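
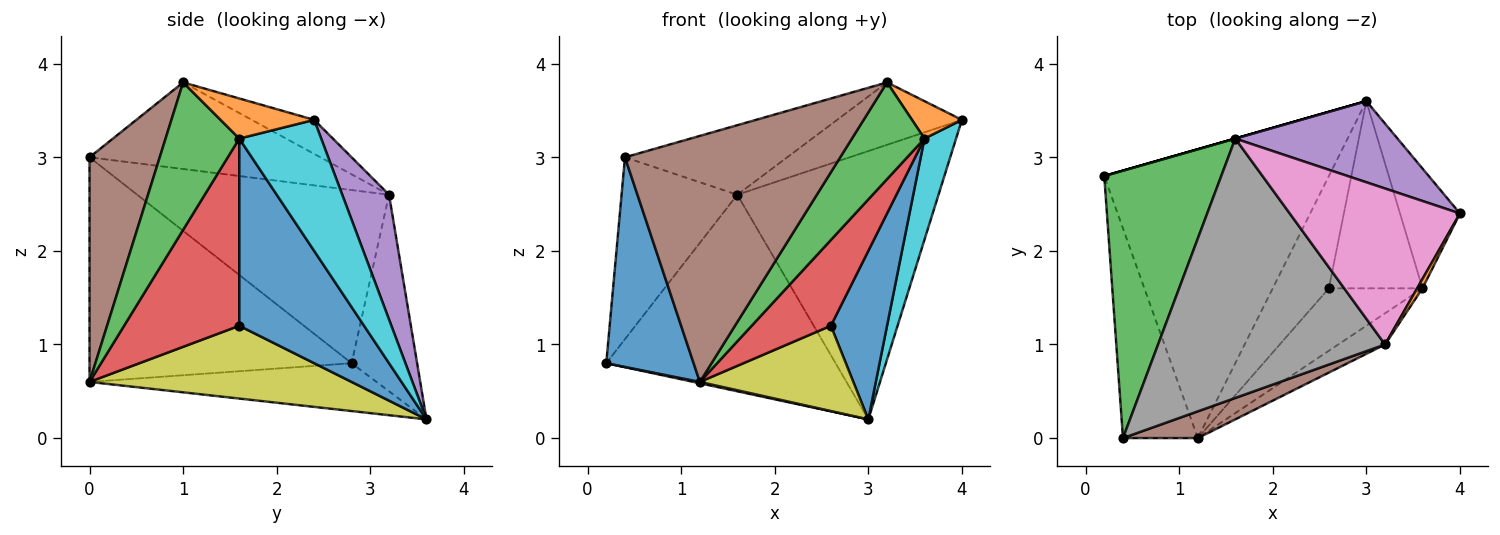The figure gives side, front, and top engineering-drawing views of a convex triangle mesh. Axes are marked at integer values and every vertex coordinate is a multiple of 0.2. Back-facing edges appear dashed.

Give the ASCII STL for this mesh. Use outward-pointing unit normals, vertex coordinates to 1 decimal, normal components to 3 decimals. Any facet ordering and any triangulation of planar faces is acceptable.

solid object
 facet normal -0.905 -0.302 -0.302
  outer loop
   vertex 1.2 0.0 0.6
   vertex 0.4 0.0 3.0
   vertex 0.2 2.8 0.8
  endloop
 endfacet
 facet normal -0.208 -0.005 -0.978
  outer loop
   vertex 1.2 0.0 0.6
   vertex 0.2 2.8 0.8
   vertex 3.0 3.6 0.2
  endloop
 endfacet
 facet normal -0.774 0.356 0.523
  outer loop
   vertex 1.6 3.2 2.6
   vertex 0.2 2.8 0.8
   vertex 0.4 0.0 3.0
  endloop
 endfacet
 facet normal -0.275 0.962 0.000
  outer loop
   vertex 1.6 3.2 2.6
   vertex 3.0 3.6 0.2
   vertex 0.2 2.8 0.8
  endloop
 endfacet
 facet normal 0.217 0.934 0.282
  outer loop
   vertex 1.6 3.2 2.6
   vertex 4.0 2.4 3.4
   vertex 3.0 3.6 0.2
  endloop
 endfacet
 facet normal 0.308 -0.946 0.103
  outer loop
   vertex 3.2 1.0 3.8
   vertex 0.4 0.0 3.0
   vertex 1.2 0.0 0.6
  endloop
 endfacet
 facet normal -0.183 0.365 0.913
  outer loop
   vertex 3.2 1.0 3.8
   vertex 4.0 2.4 3.4
   vertex 1.6 3.2 2.6
  endloop
 endfacet
 facet normal -0.346 0.243 0.906
  outer loop
   vertex 3.2 1.0 3.8
   vertex 1.6 3.2 2.6
   vertex 0.4 0.0 3.0
  endloop
 endfacet
 facet normal 0.718 -0.421 -0.554
  outer loop
   vertex 2.6 1.6 1.2
   vertex 1.2 0.0 0.6
   vertex 3.0 3.6 0.2
  endloop
 endfacet
 facet normal 0.858 -0.331 -0.392
  outer loop
   vertex 3.6 1.6 3.2
   vertex 3.0 3.6 0.2
   vertex 4.0 2.4 3.4
  endloop
 endfacet
 facet normal 0.830 -0.373 -0.415
  outer loop
   vertex 3.6 1.6 3.2
   vertex 2.6 1.6 1.2
   vertex 3.0 3.6 0.2
  endloop
 endfacet
 facet normal 0.876 -0.467 0.117
  outer loop
   vertex 3.6 1.6 3.2
   vertex 4.0 2.4 3.4
   vertex 3.2 1.0 3.8
  endloop
 endfacet
 facet normal 0.695 -0.684 -0.221
  outer loop
   vertex 3.6 1.6 3.2
   vertex 3.2 1.0 3.8
   vertex 1.2 0.0 0.6
  endloop
 endfacet
 facet normal 0.762 -0.524 -0.381
  outer loop
   vertex 3.6 1.6 3.2
   vertex 1.2 0.0 0.6
   vertex 2.6 1.6 1.2
  endloop
 endfacet
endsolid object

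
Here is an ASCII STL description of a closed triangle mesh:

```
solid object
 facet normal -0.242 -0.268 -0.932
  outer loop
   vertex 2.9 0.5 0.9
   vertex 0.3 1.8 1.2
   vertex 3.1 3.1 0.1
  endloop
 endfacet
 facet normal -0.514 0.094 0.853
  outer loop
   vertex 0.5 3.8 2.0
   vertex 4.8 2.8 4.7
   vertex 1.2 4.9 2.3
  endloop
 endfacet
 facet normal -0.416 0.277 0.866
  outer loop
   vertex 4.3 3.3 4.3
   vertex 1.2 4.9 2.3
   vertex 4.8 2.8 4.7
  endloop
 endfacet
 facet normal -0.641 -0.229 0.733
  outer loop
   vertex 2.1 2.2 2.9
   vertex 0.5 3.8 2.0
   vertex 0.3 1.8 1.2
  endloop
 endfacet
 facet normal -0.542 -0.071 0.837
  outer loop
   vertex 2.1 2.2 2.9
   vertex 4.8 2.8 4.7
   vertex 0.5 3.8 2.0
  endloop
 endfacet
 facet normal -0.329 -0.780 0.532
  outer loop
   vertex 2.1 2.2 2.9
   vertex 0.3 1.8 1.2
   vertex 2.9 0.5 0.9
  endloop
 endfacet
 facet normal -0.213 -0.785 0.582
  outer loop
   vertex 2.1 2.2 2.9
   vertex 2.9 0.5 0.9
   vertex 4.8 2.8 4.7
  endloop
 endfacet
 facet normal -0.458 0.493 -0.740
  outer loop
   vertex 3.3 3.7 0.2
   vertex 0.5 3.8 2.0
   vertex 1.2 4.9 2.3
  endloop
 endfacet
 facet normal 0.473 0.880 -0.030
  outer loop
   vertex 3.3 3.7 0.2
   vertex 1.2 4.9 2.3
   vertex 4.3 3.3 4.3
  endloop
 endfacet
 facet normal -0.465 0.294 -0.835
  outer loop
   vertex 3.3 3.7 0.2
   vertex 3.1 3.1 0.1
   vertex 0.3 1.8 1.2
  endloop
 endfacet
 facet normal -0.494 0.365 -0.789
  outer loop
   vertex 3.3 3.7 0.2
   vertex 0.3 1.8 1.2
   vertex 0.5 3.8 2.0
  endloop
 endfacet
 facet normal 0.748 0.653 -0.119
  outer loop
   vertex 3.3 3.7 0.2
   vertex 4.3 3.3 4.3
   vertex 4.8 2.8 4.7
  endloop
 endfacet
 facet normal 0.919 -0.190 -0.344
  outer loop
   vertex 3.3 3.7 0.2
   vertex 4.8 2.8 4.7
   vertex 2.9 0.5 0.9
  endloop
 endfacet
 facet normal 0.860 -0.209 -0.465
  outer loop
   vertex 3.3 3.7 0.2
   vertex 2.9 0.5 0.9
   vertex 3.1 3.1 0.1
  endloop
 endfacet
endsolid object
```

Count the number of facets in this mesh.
14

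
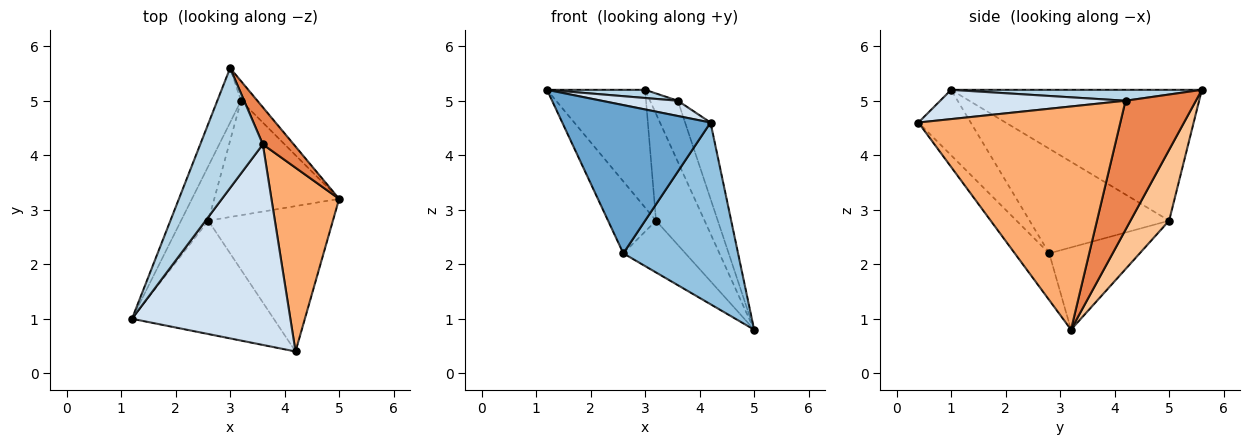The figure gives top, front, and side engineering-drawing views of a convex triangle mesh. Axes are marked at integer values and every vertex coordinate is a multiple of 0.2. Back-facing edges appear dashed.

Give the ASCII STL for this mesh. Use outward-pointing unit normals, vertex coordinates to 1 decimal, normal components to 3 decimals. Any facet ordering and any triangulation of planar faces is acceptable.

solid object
 facet normal -0.270 -0.765 -0.585
  outer loop
   vertex 2.6 2.8 2.2
   vertex 4.2 0.4 4.6
   vertex 1.2 1.0 5.2
  endloop
 endfacet
 facet normal -0.228 -0.760 -0.608
  outer loop
   vertex 2.6 2.8 2.2
   vertex 5.0 3.2 0.8
   vertex 4.2 0.4 4.6
  endloop
 endfacet
 facet normal 0.171 -0.067 0.983
  outer loop
   vertex 3.6 4.2 5.0
   vertex 3.0 5.6 5.2
   vertex 1.2 1.0 5.2
  endloop
 endfacet
 facet normal 0.181 -0.075 0.981
  outer loop
   vertex 3.6 4.2 5.0
   vertex 1.2 1.0 5.2
   vertex 4.2 0.4 4.6
  endloop
 endfacet
 facet normal 0.908 0.358 0.217
  outer loop
   vertex 3.6 4.2 5.0
   vertex 5.0 3.2 0.8
   vertex 3.0 5.6 5.2
  endloop
 endfacet
 facet normal 0.950 0.120 0.288
  outer loop
   vertex 3.6 4.2 5.0
   vertex 4.2 0.4 4.6
   vertex 5.0 3.2 0.8
  endloop
 endfacet
 facet normal 0.616 0.774 -0.142
  outer loop
   vertex 3.2 5.0 2.8
   vertex 3.0 5.6 5.2
   vertex 5.0 3.2 0.8
  endloop
 endfacet
 facet normal -0.515 0.353 -0.781
  outer loop
   vertex 3.2 5.0 2.8
   vertex 5.0 3.2 0.8
   vertex 2.6 2.8 2.2
  endloop
 endfacet
 facet normal -0.918 0.359 -0.166
  outer loop
   vertex 3.2 5.0 2.8
   vertex 1.2 1.0 5.2
   vertex 3.0 5.6 5.2
  endloop
 endfacet
 facet normal -0.918 0.316 -0.239
  outer loop
   vertex 3.2 5.0 2.8
   vertex 2.6 2.8 2.2
   vertex 1.2 1.0 5.2
  endloop
 endfacet
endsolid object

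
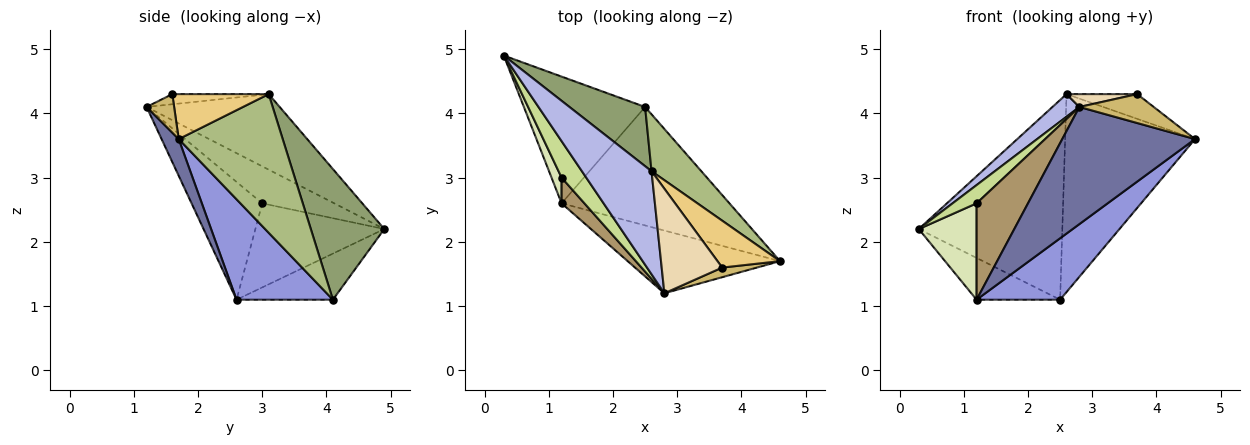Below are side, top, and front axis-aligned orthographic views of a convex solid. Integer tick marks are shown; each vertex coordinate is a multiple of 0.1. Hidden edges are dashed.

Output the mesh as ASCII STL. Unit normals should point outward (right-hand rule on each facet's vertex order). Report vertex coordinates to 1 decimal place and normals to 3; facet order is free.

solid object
 facet normal 0.113 -0.876 -0.469
  outer loop
   vertex 1.2 2.6 1.1
   vertex 4.6 1.7 3.6
   vertex 2.8 1.2 4.1
  endloop
 endfacet
 facet normal -0.340 0.294 -0.893
  outer loop
   vertex 2.5 4.1 1.1
   vertex 1.2 2.6 1.1
   vertex 0.3 4.9 2.2
  endloop
 endfacet
 facet normal 0.469 -0.406 -0.784
  outer loop
   vertex 2.5 4.1 1.1
   vertex 4.6 1.7 3.6
   vertex 1.2 2.6 1.1
  endloop
 endfacet
 facet normal -0.727 -0.147 0.670
  outer loop
   vertex 2.6 3.1 4.3
   vertex 0.3 4.9 2.2
   vertex 2.8 1.2 4.1
  endloop
 endfacet
 facet normal 0.441 0.861 0.255
  outer loop
   vertex 2.6 3.1 4.3
   vertex 2.5 4.1 1.1
   vertex 0.3 4.9 2.2
  endloop
 endfacet
 facet normal 0.610 0.762 0.219
  outer loop
   vertex 2.6 3.1 4.3
   vertex 4.6 1.7 3.6
   vertex 2.5 4.1 1.1
  endloop
 endfacet
 facet normal -0.802 -0.267 0.535
  outer loop
   vertex 1.2 3.0 2.6
   vertex 2.8 1.2 4.1
   vertex 0.3 4.9 2.2
  endloop
 endfacet
 facet normal -0.907 -0.407 0.108
  outer loop
   vertex 1.2 3.0 2.6
   vertex 0.3 4.9 2.2
   vertex 1.2 2.6 1.1
  endloop
 endfacet
 facet normal -0.799 -0.581 0.155
  outer loop
   vertex 1.2 3.0 2.6
   vertex 1.2 2.6 1.1
   vertex 2.8 1.2 4.1
  endloop
 endfacet
 facet normal 0.331 -0.895 0.298
  outer loop
   vertex 3.7 1.6 4.3
   vertex 2.8 1.2 4.1
   vertex 4.6 1.7 3.6
  endloop
 endfacet
 facet normal 0.537 0.394 0.746
  outer loop
   vertex 3.7 1.6 4.3
   vertex 4.6 1.7 3.6
   vertex 2.6 3.1 4.3
  endloop
 endfacet
 facet normal -0.164 -0.120 0.979
  outer loop
   vertex 3.7 1.6 4.3
   vertex 2.6 3.1 4.3
   vertex 2.8 1.2 4.1
  endloop
 endfacet
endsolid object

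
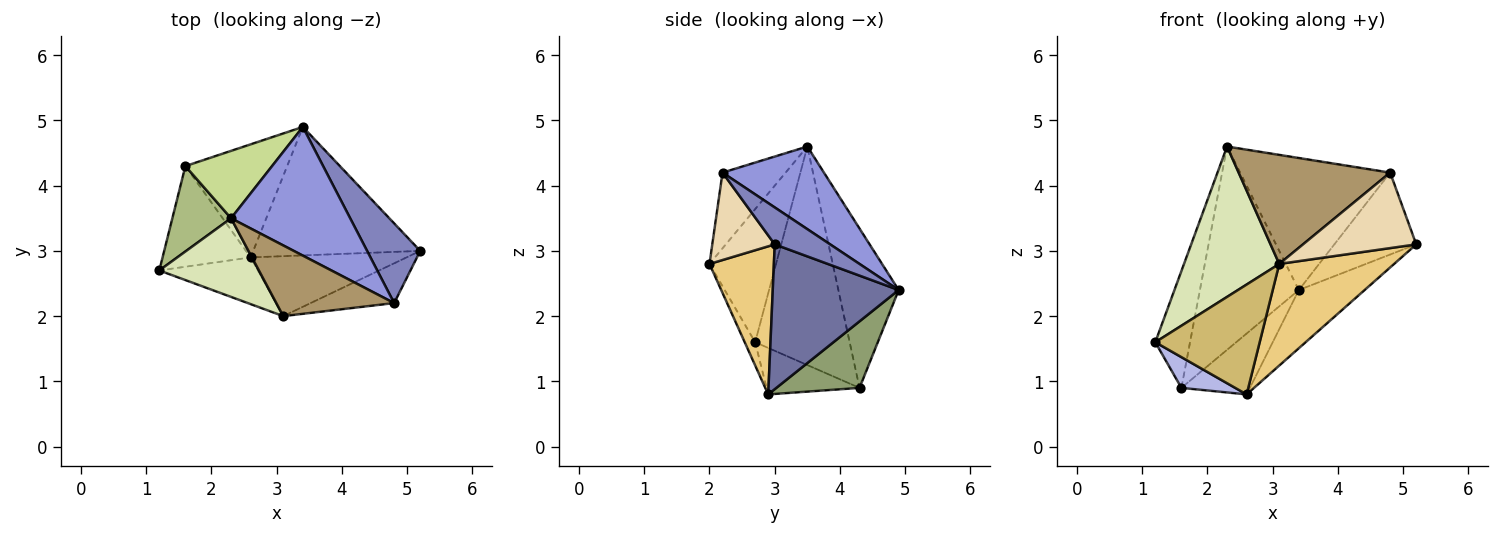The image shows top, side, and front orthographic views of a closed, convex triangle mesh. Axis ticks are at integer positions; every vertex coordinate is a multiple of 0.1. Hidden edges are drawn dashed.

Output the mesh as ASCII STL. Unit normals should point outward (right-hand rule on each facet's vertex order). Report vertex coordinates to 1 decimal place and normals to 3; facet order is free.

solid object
 facet normal 0.620 0.324 -0.715
  outer loop
   vertex 2.6 2.9 0.8
   vertex 3.4 4.9 2.4
   vertex 5.2 3.0 3.1
  endloop
 endfacet
 facet normal 0.436 0.645 0.628
  outer loop
   vertex 4.8 2.2 4.2
   vertex 5.2 3.0 3.1
   vertex 3.4 4.9 2.4
  endloop
 endfacet
 facet normal 0.436 0.645 0.628
  outer loop
   vertex 4.8 2.2 4.2
   vertex 3.4 4.9 2.4
   vertex 2.3 3.5 4.6
  endloop
 endfacet
 facet normal -0.451 -0.261 -0.854
  outer loop
   vertex 1.6 4.3 0.9
   vertex 2.6 2.9 0.8
   vertex 1.2 2.7 1.6
  endloop
 endfacet
 facet normal 0.499 0.411 -0.763
  outer loop
   vertex 1.6 4.3 0.9
   vertex 3.4 4.9 2.4
   vertex 2.6 2.9 0.8
  endloop
 endfacet
 facet normal -0.910 0.335 0.245
  outer loop
   vertex 1.6 4.3 0.9
   vertex 1.2 2.7 1.6
   vertex 2.3 3.5 4.6
  endloop
 endfacet
 facet normal -0.501 0.822 0.272
  outer loop
   vertex 1.6 4.3 0.9
   vertex 2.3 3.5 4.6
   vertex 3.4 4.9 2.4
  endloop
 endfacet
 facet normal -0.526 -0.753 0.394
  outer loop
   vertex 3.1 2.0 2.8
   vertex 2.3 3.5 4.6
   vertex 1.2 2.7 1.6
  endloop
 endfacet
 facet normal -0.330 -0.792 0.514
  outer loop
   vertex 3.1 2.0 2.8
   vertex 4.8 2.2 4.2
   vertex 2.3 3.5 4.6
  endloop
 endfacet
 facet normal -0.092 -0.916 -0.389
  outer loop
   vertex 3.1 2.0 2.8
   vertex 1.2 2.7 1.6
   vertex 2.6 2.9 0.8
  endloop
 endfacet
 facet normal 0.435 -0.776 -0.458
  outer loop
   vertex 3.1 2.0 2.8
   vertex 2.6 2.9 0.8
   vertex 5.2 3.0 3.1
  endloop
 endfacet
 facet normal 0.438 -0.795 -0.419
  outer loop
   vertex 3.1 2.0 2.8
   vertex 5.2 3.0 3.1
   vertex 4.8 2.2 4.2
  endloop
 endfacet
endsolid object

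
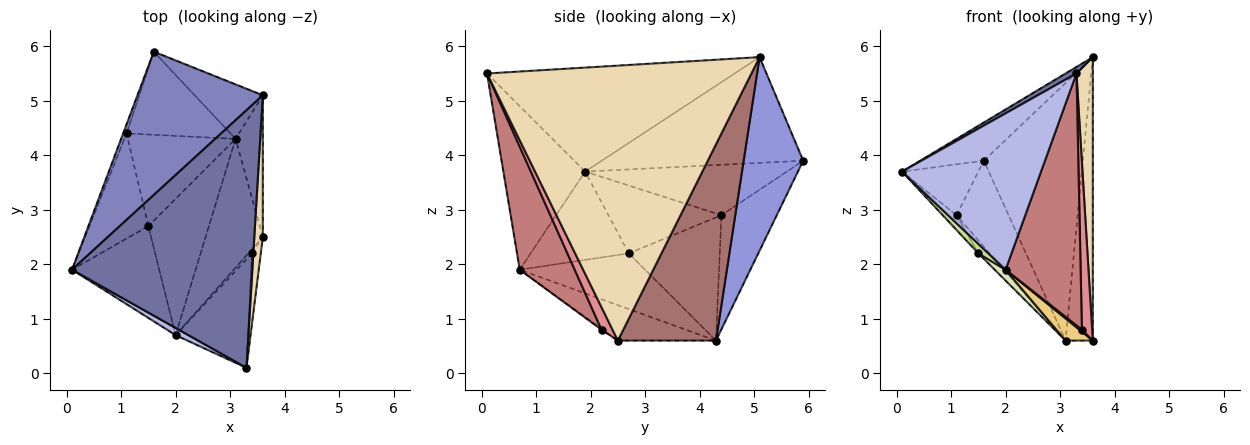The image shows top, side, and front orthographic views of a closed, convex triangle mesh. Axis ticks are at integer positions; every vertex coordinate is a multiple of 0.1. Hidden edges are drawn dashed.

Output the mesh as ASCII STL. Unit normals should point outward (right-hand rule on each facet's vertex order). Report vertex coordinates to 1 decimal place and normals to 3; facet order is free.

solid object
 facet normal -0.500 -0.022 0.866
  outer loop
   vertex 3.3 0.1 5.5
   vertex 3.6 5.1 5.8
   vertex 0.1 1.9 3.7
  endloop
 endfacet
 facet normal -0.632 0.199 0.749
  outer loop
   vertex 1.6 5.9 3.9
   vertex 0.1 1.9 3.7
   vertex 3.6 5.1 5.8
  endloop
 endfacet
 facet normal 0.507 0.843 -0.178
  outer loop
   vertex 1.6 5.9 3.9
   vertex 3.6 5.1 5.8
   vertex 3.1 4.3 0.6
  endloop
 endfacet
 facet normal -0.507 -0.861 0.039
  outer loop
   vertex 2.0 0.7 1.9
   vertex 3.3 0.1 5.5
   vertex 0.1 1.9 3.7
  endloop
 endfacet
 facet normal -0.933 0.353 -0.063
  outer loop
   vertex 1.1 4.4 2.9
   vertex 0.1 1.9 3.7
   vertex 1.6 5.9 3.9
  endloop
 endfacet
 facet normal -0.607 0.571 -0.553
  outer loop
   vertex 1.1 4.4 2.9
   vertex 1.6 5.9 3.9
   vertex 3.1 4.3 0.6
  endloop
 endfacet
 facet normal -0.710 -0.072 -0.701
  outer loop
   vertex 1.5 2.7 2.2
   vertex 2.0 0.7 1.9
   vertex 0.1 1.9 3.7
  endloop
 endfacet
 facet normal -0.676 -0.059 -0.735
  outer loop
   vertex 1.5 2.7 2.2
   vertex 3.1 4.3 0.6
   vertex 2.0 0.7 1.9
  endloop
 endfacet
 facet normal -0.752 0.092 -0.653
  outer loop
   vertex 1.5 2.7 2.2
   vertex 0.1 1.9 3.7
   vertex 1.1 4.4 2.9
  endloop
 endfacet
 facet normal -0.749 0.094 -0.656
  outer loop
   vertex 1.5 2.7 2.2
   vertex 1.1 4.4 2.9
   vertex 3.1 4.3 0.6
  endloop
 endfacet
 facet normal -0.521 -0.145 -0.841
  outer loop
   vertex 3.6 2.5 0.6
   vertex 2.0 0.7 1.9
   vertex 3.1 4.3 0.6
  endloop
 endfacet
 facet normal 0.998 -0.062 0.031
  outer loop
   vertex 3.6 2.5 0.6
   vertex 3.6 5.1 5.8
   vertex 3.3 0.1 5.5
  endloop
 endfacet
 facet normal 0.955 0.265 -0.133
  outer loop
   vertex 3.6 2.5 0.6
   vertex 3.1 4.3 0.6
   vertex 3.6 5.1 5.8
  endloop
 endfacet
 facet normal 0.558 -0.762 -0.329
  outer loop
   vertex 3.4 2.2 0.8
   vertex 3.3 0.1 5.5
   vertex 2.0 0.7 1.9
  endloop
 endfacet
 facet normal 0.704 -0.654 -0.277
  outer loop
   vertex 3.4 2.2 0.8
   vertex 3.6 2.5 0.6
   vertex 3.3 0.1 5.5
  endloop
 endfacet
 facet normal -0.218 -0.436 -0.873
  outer loop
   vertex 3.4 2.2 0.8
   vertex 2.0 0.7 1.9
   vertex 3.6 2.5 0.6
  endloop
 endfacet
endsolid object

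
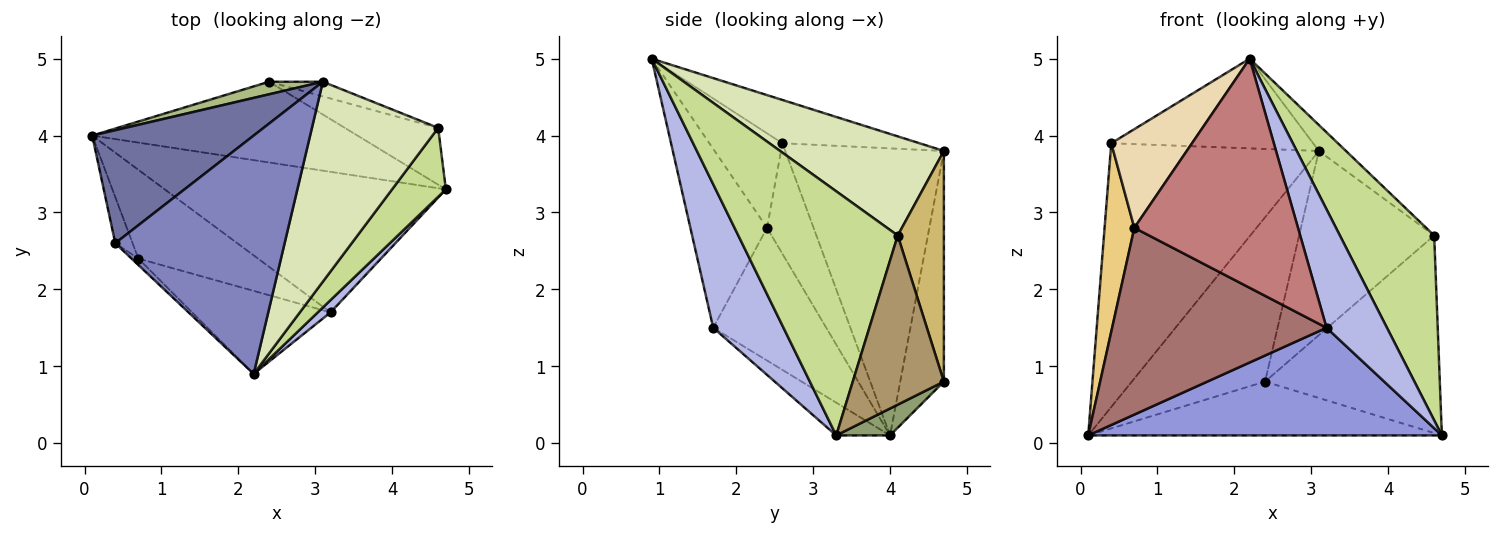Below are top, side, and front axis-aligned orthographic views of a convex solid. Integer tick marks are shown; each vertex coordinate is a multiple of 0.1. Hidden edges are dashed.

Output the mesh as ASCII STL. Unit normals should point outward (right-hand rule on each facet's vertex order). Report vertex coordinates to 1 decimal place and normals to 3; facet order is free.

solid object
 facet normal -0.574 0.753 0.323
  outer loop
   vertex 0.4 2.6 3.9
   vertex 3.1 4.7 3.8
   vertex 0.1 4.0 0.1
  endloop
 endfacet
 facet normal -0.233 0.343 0.910
  outer loop
   vertex 0.4 2.6 3.9
   vertex 2.2 0.9 5.0
   vertex 3.1 4.7 3.8
  endloop
 endfacet
 facet normal -0.092 -0.605 -0.791
  outer loop
   vertex 3.2 1.7 1.5
   vertex 0.1 4.0 0.1
   vertex 4.7 3.3 0.1
  endloop
 endfacet
 facet normal 0.757 -0.650 0.068
  outer loop
   vertex 3.2 1.7 1.5
   vertex 4.7 3.3 0.1
   vertex 2.2 0.9 5.0
  endloop
 endfacet
 facet normal 0.084 0.553 -0.829
  outer loop
   vertex 2.4 4.7 0.8
   vertex 4.7 3.3 0.1
   vertex 0.1 4.0 0.1
  endloop
 endfacet
 facet normal -0.311 0.948 0.072
  outer loop
   vertex 2.4 4.7 0.8
   vertex 0.1 4.0 0.1
   vertex 3.1 4.7 3.8
  endloop
 endfacet
 facet normal 0.846 -0.500 0.186
  outer loop
   vertex 4.6 4.1 2.7
   vertex 2.2 0.9 5.0
   vertex 4.7 3.3 0.1
  endloop
 endfacet
 facet normal 0.614 0.102 0.782
  outer loop
   vertex 4.6 4.1 2.7
   vertex 3.1 4.7 3.8
   vertex 2.2 0.9 5.0
  endloop
 endfacet
 facet normal 0.448 0.859 -0.247
  outer loop
   vertex 4.6 4.1 2.7
   vertex 4.7 3.3 0.1
   vertex 2.4 4.7 0.8
  endloop
 endfacet
 facet normal 0.322 0.944 -0.075
  outer loop
   vertex 4.6 4.1 2.7
   vertex 2.4 4.7 0.8
   vertex 3.1 4.7 3.8
  endloop
 endfacet
 facet normal -0.835 -0.534 -0.131
  outer loop
   vertex 0.7 2.4 2.8
   vertex 0.4 2.6 3.9
   vertex 0.1 4.0 0.1
  endloop
 endfacet
 facet normal -0.670 -0.741 -0.048
  outer loop
   vertex 0.7 2.4 2.8
   vertex 2.2 0.9 5.0
   vertex 0.4 2.6 3.9
  endloop
 endfacet
 facet normal -0.430 -0.815 -0.388
  outer loop
   vertex 0.7 2.4 2.8
   vertex 0.1 4.0 0.1
   vertex 3.2 1.7 1.5
  endloop
 endfacet
 facet normal -0.403 -0.860 -0.312
  outer loop
   vertex 0.7 2.4 2.8
   vertex 3.2 1.7 1.5
   vertex 2.2 0.9 5.0
  endloop
 endfacet
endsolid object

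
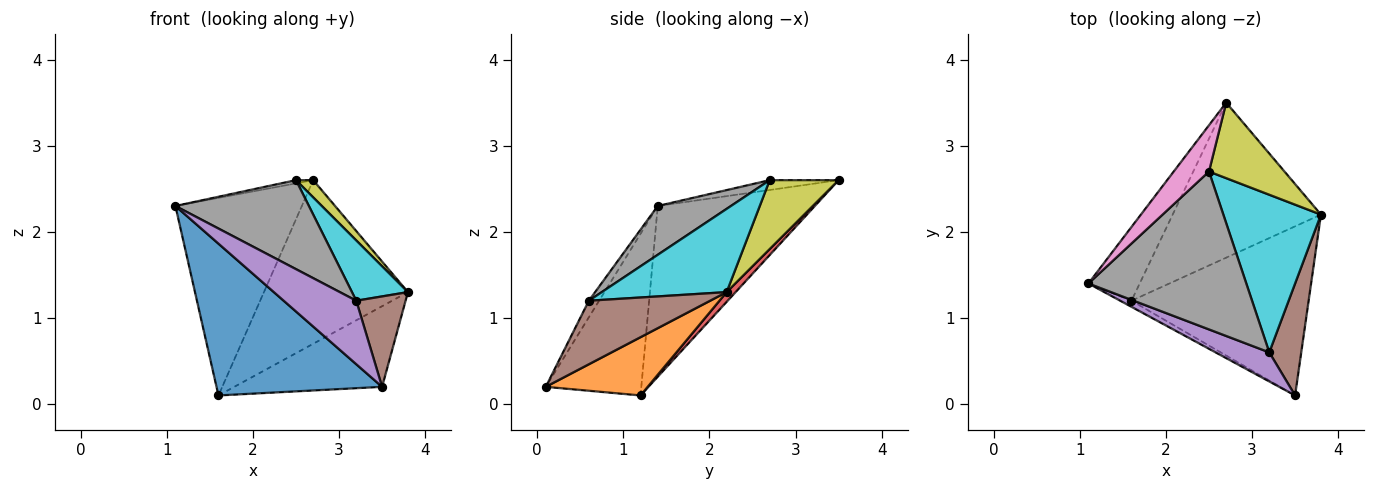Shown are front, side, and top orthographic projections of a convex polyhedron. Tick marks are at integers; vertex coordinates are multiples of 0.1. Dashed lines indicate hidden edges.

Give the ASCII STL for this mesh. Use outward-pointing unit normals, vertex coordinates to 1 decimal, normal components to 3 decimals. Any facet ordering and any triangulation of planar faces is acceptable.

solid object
 facet normal -0.499 -0.866 -0.035
  outer loop
   vertex 1.6 1.2 0.1
   vertex 3.5 0.1 0.2
   vertex 1.1 1.4 2.3
  endloop
 endfacet
 facet normal 0.284 0.413 -0.865
  outer loop
   vertex 1.6 1.2 0.1
   vertex 3.8 2.2 1.3
   vertex 3.5 0.1 0.2
  endloop
 endfacet
 facet normal -0.759 0.610 -0.228
  outer loop
   vertex 2.7 3.5 2.6
   vertex 1.6 1.2 0.1
   vertex 1.1 1.4 2.3
  endloop
 endfacet
 facet normal 0.045 0.725 -0.687
  outer loop
   vertex 2.7 3.5 2.6
   vertex 3.8 2.2 1.3
   vertex 1.6 1.2 0.1
  endloop
 endfacet
 facet normal -0.127 -0.902 0.413
  outer loop
   vertex 3.2 0.6 1.2
   vertex 1.1 1.4 2.3
   vertex 3.5 0.1 0.2
  endloop
 endfacet
 facet normal 0.840 -0.341 0.423
  outer loop
   vertex 3.2 0.6 1.2
   vertex 3.5 0.1 0.2
   vertex 3.8 2.2 1.3
  endloop
 endfacet
 facet normal -0.268 0.067 0.961
  outer loop
   vertex 2.5 2.7 2.6
   vertex 2.7 3.5 2.6
   vertex 1.1 1.4 2.3
  endloop
 endfacet
 facet normal 0.260 -0.474 0.841
  outer loop
   vertex 2.5 2.7 2.6
   vertex 1.1 1.4 2.3
   vertex 3.2 0.6 1.2
  endloop
 endfacet
 facet normal 0.665 -0.166 0.728
  outer loop
   vertex 2.5 2.7 2.6
   vertex 3.8 2.2 1.3
   vertex 2.7 3.5 2.6
  endloop
 endfacet
 facet normal 0.623 -0.279 0.731
  outer loop
   vertex 2.5 2.7 2.6
   vertex 3.2 0.6 1.2
   vertex 3.8 2.2 1.3
  endloop
 endfacet
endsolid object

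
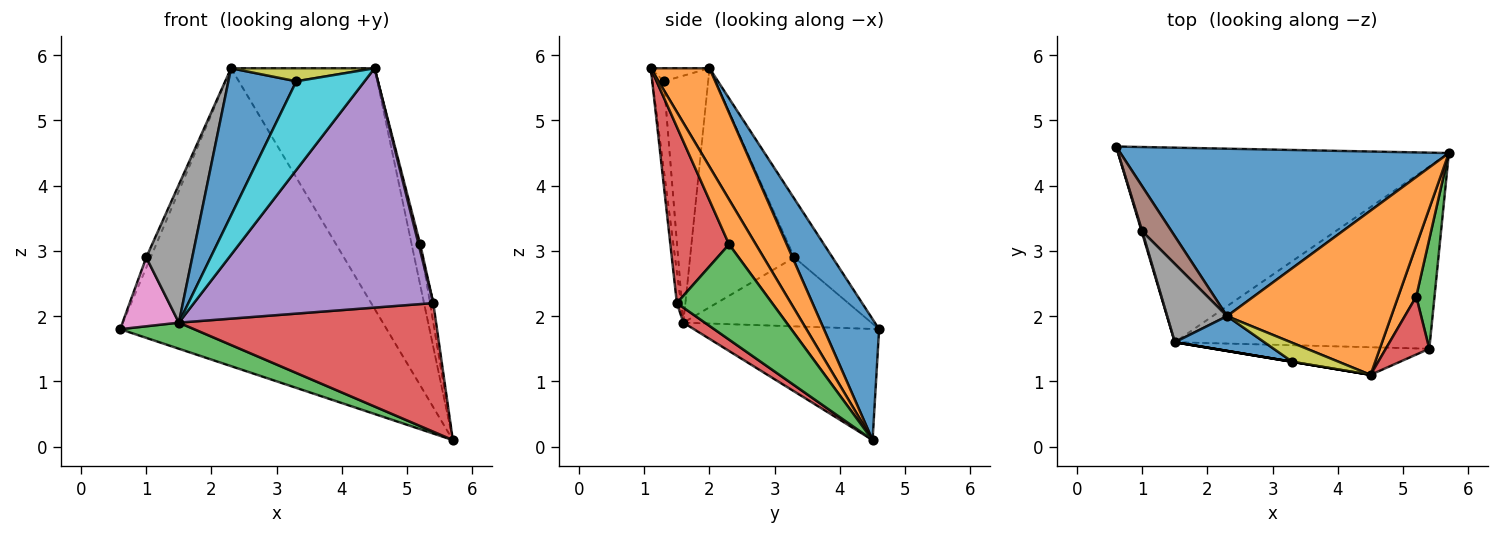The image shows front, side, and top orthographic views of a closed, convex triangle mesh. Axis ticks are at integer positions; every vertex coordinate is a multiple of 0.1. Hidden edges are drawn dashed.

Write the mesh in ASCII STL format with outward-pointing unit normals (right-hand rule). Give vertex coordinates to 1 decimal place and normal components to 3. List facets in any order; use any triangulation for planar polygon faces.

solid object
 facet normal 0.178 0.858 0.482
  outer loop
   vertex 2.3 2.0 5.8
   vertex 5.7 4.5 0.1
   vertex 0.6 4.6 1.8
  endloop
 endfacet
 facet normal 0.320 0.782 0.534
  outer loop
   vertex 2.3 2.0 5.8
   vertex 4.5 1.1 5.8
   vertex 5.7 4.5 0.1
  endloop
 endfacet
 facet normal -0.316 -0.126 -0.940
  outer loop
   vertex 1.5 1.6 1.9
   vertex 0.6 4.6 1.8
   vertex 5.7 4.5 0.1
  endloop
 endfacet
 facet normal 0.048 -0.576 -0.816
  outer loop
   vertex 5.4 1.5 2.2
   vertex 1.5 1.6 1.9
   vertex 5.7 4.5 0.1
  endloop
 endfacet
 facet normal -0.017 -0.993 -0.115
  outer loop
   vertex 5.4 1.5 2.2
   vertex 4.5 1.1 5.8
   vertex 1.5 1.6 1.9
  endloop
 endfacet
 facet normal -0.890 0.103 0.445
  outer loop
   vertex 1.0 3.3 2.9
   vertex 2.3 2.0 5.8
   vertex 0.6 4.6 1.8
  endloop
 endfacet
 facet normal -0.958 -0.287 0.009
  outer loop
   vertex 1.0 3.3 2.9
   vertex 0.6 4.6 1.8
   vertex 1.5 1.6 1.9
  endloop
 endfacet
 facet normal -0.892 -0.394 0.223
  outer loop
   vertex 1.0 3.3 2.9
   vertex 1.5 1.6 1.9
   vertex 2.3 2.0 5.8
  endloop
 endfacet
 facet normal -0.226 -0.552 0.803
  outer loop
   vertex 3.3 1.3 5.6
   vertex 4.5 1.1 5.8
   vertex 2.3 2.0 5.8
  endloop
 endfacet
 facet normal -0.164 -0.986 0.000
  outer loop
   vertex 3.3 1.3 5.6
   vertex 1.5 1.6 1.9
   vertex 4.5 1.1 5.8
  endloop
 endfacet
 facet normal -0.536 -0.821 0.194
  outer loop
   vertex 3.3 1.3 5.6
   vertex 2.3 2.0 5.8
   vertex 1.5 1.6 1.9
  endloop
 endfacet
 facet normal 0.889 0.285 0.357
  outer loop
   vertex 5.2 2.3 3.1
   vertex 5.7 4.5 0.1
   vertex 4.5 1.1 5.8
  endloop
 endfacet
 facet normal 0.982 0.034 0.188
  outer loop
   vertex 5.2 2.3 3.1
   vertex 5.4 1.5 2.2
   vertex 5.7 4.5 0.1
  endloop
 endfacet
 facet normal 0.970 -0.027 0.240
  outer loop
   vertex 5.2 2.3 3.1
   vertex 4.5 1.1 5.8
   vertex 5.4 1.5 2.2
  endloop
 endfacet
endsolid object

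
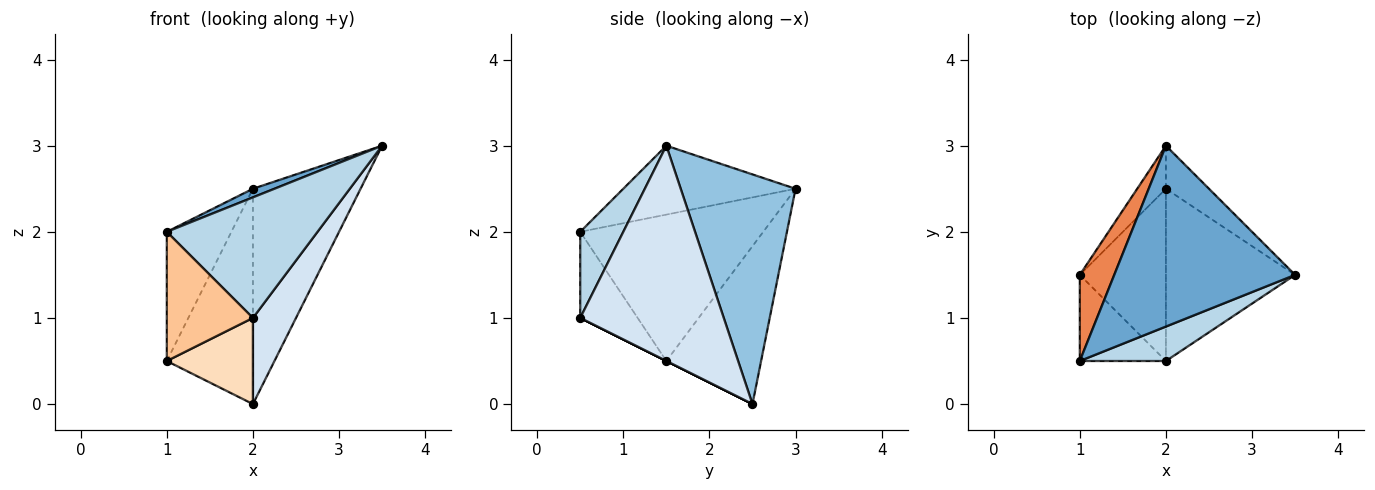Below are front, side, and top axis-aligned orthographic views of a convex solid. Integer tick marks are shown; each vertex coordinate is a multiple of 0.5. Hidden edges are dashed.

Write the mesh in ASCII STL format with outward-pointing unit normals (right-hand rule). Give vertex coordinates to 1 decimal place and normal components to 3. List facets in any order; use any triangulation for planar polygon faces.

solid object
 facet normal -0.356 -0.044 0.934
  outer loop
   vertex 2.0 3.0 2.5
   vertex 1.0 0.5 2.0
   vertex 3.5 1.5 3.0
  endloop
 endfacet
 facet normal 0.723 0.678 -0.136
  outer loop
   vertex 2.0 2.5 0.0
   vertex 2.0 3.0 2.5
   vertex 3.5 1.5 3.0
  endloop
 endfacet
 facet normal 0.265 -0.927 0.265
  outer loop
   vertex 2.0 0.5 1.0
   vertex 3.5 1.5 3.0
   vertex 1.0 0.5 2.0
  endloop
 endfacet
 facet normal 0.830 -0.249 -0.498
  outer loop
   vertex 2.0 0.5 1.0
   vertex 2.0 2.5 0.0
   vertex 3.5 1.5 3.0
  endloop
 endfacet
 facet normal -0.921 0.325 0.217
  outer loop
   vertex 1.0 1.5 0.5
   vertex 1.0 0.5 2.0
   vertex 2.0 3.0 2.5
  endloop
 endfacet
 facet normal -0.733 0.667 -0.133
  outer loop
   vertex 1.0 1.5 0.5
   vertex 2.0 3.0 2.5
   vertex 2.0 2.5 0.0
  endloop
 endfacet
 facet normal -0.485 -0.728 -0.485
  outer loop
   vertex 1.0 1.5 0.5
   vertex 2.0 0.5 1.0
   vertex 1.0 0.5 2.0
  endloop
 endfacet
 facet normal 0.000 -0.447 -0.894
  outer loop
   vertex 1.0 1.5 0.5
   vertex 2.0 2.5 0.0
   vertex 2.0 0.5 1.0
  endloop
 endfacet
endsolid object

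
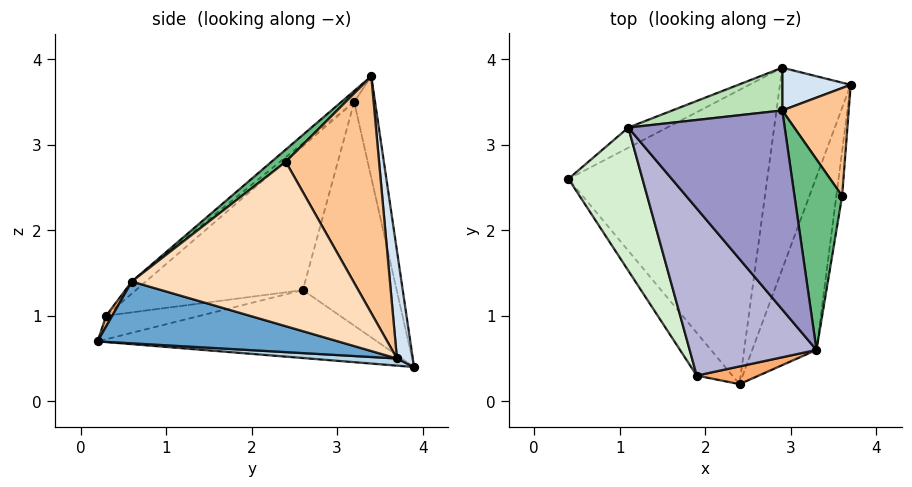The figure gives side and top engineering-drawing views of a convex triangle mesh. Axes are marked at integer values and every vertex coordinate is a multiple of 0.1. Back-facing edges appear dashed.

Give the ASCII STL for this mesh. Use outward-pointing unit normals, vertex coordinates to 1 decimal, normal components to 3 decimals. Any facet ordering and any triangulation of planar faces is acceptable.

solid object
 facet normal 0.664 -0.286 -0.691
  outer loop
   vertex 3.3 0.6 1.4
   vertex 2.4 0.2 0.7
   vertex 3.7 3.7 0.5
  endloop
 endfacet
 facet normal -0.323 -0.033 -0.946
  outer loop
   vertex 2.9 3.9 0.4
   vertex 2.4 0.2 0.7
   vertex 0.4 2.6 1.3
  endloop
 endfacet
 facet normal 0.100 -0.094 -0.991
  outer loop
   vertex 2.9 3.9 0.4
   vertex 3.7 3.7 0.5
   vertex 2.4 0.2 0.7
  endloop
 endfacet
 facet normal 0.223 0.964 0.142
  outer loop
   vertex 2.9 3.9 0.4
   vertex 2.9 3.4 3.8
   vertex 3.7 3.7 0.5
  endloop
 endfacet
 facet normal -0.534 -0.243 -0.810
  outer loop
   vertex 1.9 0.3 1.0
   vertex 0.4 2.6 1.3
   vertex 2.4 0.2 0.7
  endloop
 endfacet
 facet normal 0.073 -0.903 0.423
  outer loop
   vertex 1.9 0.3 1.0
   vertex 2.4 0.2 0.7
   vertex 3.3 0.6 1.4
  endloop
 endfacet
 facet normal 0.893 0.374 0.250
  outer loop
   vertex 3.6 2.4 2.8
   vertex 3.7 3.7 0.5
   vertex 2.9 3.4 3.8
  endloop
 endfacet
 facet normal 0.990 -0.138 -0.035
  outer loop
   vertex 3.6 2.4 2.8
   vertex 3.3 0.6 1.4
   vertex 3.7 3.7 0.5
  endloop
 endfacet
 facet normal 0.194 -0.622 0.758
  outer loop
   vertex 3.6 2.4 2.8
   vertex 2.9 3.4 3.8
   vertex 3.3 0.6 1.4
  endloop
 endfacet
 facet normal -0.483 0.871 -0.084
  outer loop
   vertex 1.1 3.2 3.5
   vertex 2.9 3.9 0.4
   vertex 0.4 2.6 1.3
  endloop
 endfacet
 facet normal -0.133 0.981 0.144
  outer loop
   vertex 1.1 3.2 3.5
   vertex 2.9 3.4 3.8
   vertex 2.9 3.9 0.4
  endloop
 endfacet
 facet normal -0.749 -0.539 0.385
  outer loop
   vertex 1.1 3.2 3.5
   vertex 0.4 2.6 1.3
   vertex 1.9 0.3 1.0
  endloop
 endfacet
 facet normal -0.053 -0.654 0.754
  outer loop
   vertex 1.1 3.2 3.5
   vertex 3.3 0.6 1.4
   vertex 2.9 3.4 3.8
  endloop
 endfacet
 facet normal -0.071 -0.662 0.746
  outer loop
   vertex 1.1 3.2 3.5
   vertex 1.9 0.3 1.0
   vertex 3.3 0.6 1.4
  endloop
 endfacet
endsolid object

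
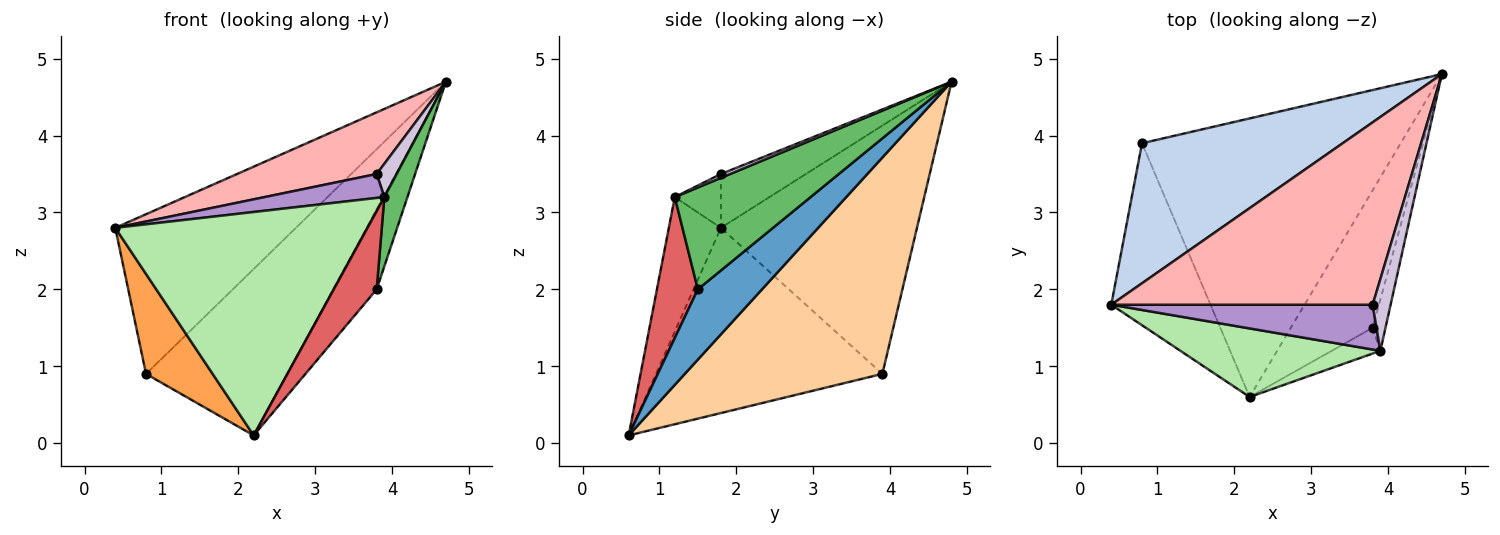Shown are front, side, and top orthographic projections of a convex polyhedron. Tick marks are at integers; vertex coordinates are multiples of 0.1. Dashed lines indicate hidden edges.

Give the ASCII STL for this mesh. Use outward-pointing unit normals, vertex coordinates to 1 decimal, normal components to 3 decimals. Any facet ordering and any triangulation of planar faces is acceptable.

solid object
 facet normal 0.596 0.405 -0.694
  outer loop
   vertex 3.8 1.5 2.0
   vertex 2.2 0.6 0.1
   vertex 4.7 4.8 4.7
  endloop
 endfacet
 facet normal -0.632 0.583 0.511
  outer loop
   vertex 0.8 3.9 0.9
   vertex 0.4 1.8 2.8
   vertex 4.7 4.8 4.7
  endloop
 endfacet
 facet normal -0.853 -0.251 -0.457
  outer loop
   vertex 0.8 3.9 0.9
   vertex 2.2 0.6 0.1
   vertex 0.4 1.8 2.8
  endloop
 endfacet
 facet normal 0.583 0.417 -0.697
  outer loop
   vertex 0.8 3.9 0.9
   vertex 4.7 4.8 4.7
   vertex 2.2 0.6 0.1
  endloop
 endfacet
 facet normal 0.978 -0.166 -0.123
  outer loop
   vertex 3.9 1.2 3.2
   vertex 3.8 1.5 2.0
   vertex 4.7 4.8 4.7
  endloop
 endfacet
 facet normal -0.194 -0.938 0.288
  outer loop
   vertex 3.9 1.2 3.2
   vertex 0.4 1.8 2.8
   vertex 2.2 0.6 0.1
  endloop
 endfacet
 facet normal 0.671 -0.704 -0.232
  outer loop
   vertex 3.9 1.2 3.2
   vertex 2.2 0.6 0.1
   vertex 3.8 1.5 2.0
  endloop
 endfacet
 facet normal -0.191 -0.314 0.930
  outer loop
   vertex 3.8 1.8 3.5
   vertex 4.7 4.8 4.7
   vertex 0.4 1.8 2.8
  endloop
 endfacet
 facet normal -0.179 -0.464 0.868
  outer loop
   vertex 3.8 1.8 3.5
   vertex 0.4 1.8 2.8
   vertex 3.9 1.2 3.2
  endloop
 endfacet
 facet normal 0.191 -0.413 0.890
  outer loop
   vertex 3.8 1.8 3.5
   vertex 3.9 1.2 3.2
   vertex 4.7 4.8 4.7
  endloop
 endfacet
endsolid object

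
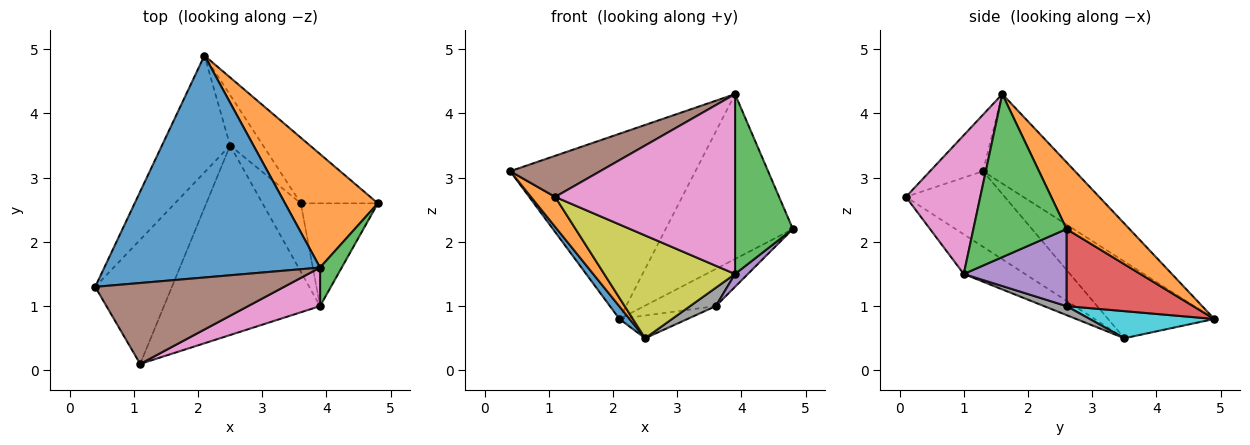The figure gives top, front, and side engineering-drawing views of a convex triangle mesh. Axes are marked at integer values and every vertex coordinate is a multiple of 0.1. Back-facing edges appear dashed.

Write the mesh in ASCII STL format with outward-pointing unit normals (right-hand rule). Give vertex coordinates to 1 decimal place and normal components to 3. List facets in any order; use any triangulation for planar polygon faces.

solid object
 facet normal -0.303 0.611 0.732
  outer loop
   vertex 3.9 1.6 4.3
   vertex 2.1 4.9 0.8
   vertex 0.4 1.3 3.1
  endloop
 endfacet
 facet normal 0.378 0.763 0.525
  outer loop
   vertex 3.9 1.6 4.3
   vertex 4.8 2.6 2.2
   vertex 2.1 4.9 0.8
  endloop
 endfacet
 facet normal 0.844 -0.524 0.112
  outer loop
   vertex 3.9 1.0 1.5
   vertex 4.8 2.6 2.2
   vertex 3.9 1.6 4.3
  endloop
 endfacet
 facet normal 0.657 0.371 -0.657
  outer loop
   vertex 3.6 2.6 1.0
   vertex 2.1 4.9 0.8
   vertex 4.8 2.6 2.2
  endloop
 endfacet
 facet normal 0.704 -0.088 -0.704
  outer loop
   vertex 3.6 2.6 1.0
   vertex 4.8 2.6 2.2
   vertex 3.9 1.0 1.5
  endloop
 endfacet
 facet normal -0.258 -0.438 0.861
  outer loop
   vertex 1.1 0.1 2.7
   vertex 3.9 1.6 4.3
   vertex 0.4 1.3 3.1
  endloop
 endfacet
 facet normal 0.375 -0.907 0.194
  outer loop
   vertex 1.1 0.1 2.7
   vertex 3.9 1.0 1.5
   vertex 3.9 1.6 4.3
  endloop
 endfacet
 facet normal 0.221 -0.253 -0.942
  outer loop
   vertex 2.5 3.5 0.5
   vertex 3.6 2.6 1.0
   vertex 3.9 1.0 1.5
  endloop
 endfacet
 facet normal -0.218 -0.465 -0.858
  outer loop
   vertex 2.5 3.5 0.5
   vertex 3.9 1.0 1.5
   vertex 1.1 0.1 2.7
  endloop
 endfacet
 facet normal 0.600 0.328 -0.730
  outer loop
   vertex 2.5 3.5 0.5
   vertex 2.1 4.9 0.8
   vertex 3.6 2.6 1.0
  endloop
 endfacet
 facet normal -0.746 -0.071 -0.662
  outer loop
   vertex 2.5 3.5 0.5
   vertex 0.4 1.3 3.1
   vertex 2.1 4.9 0.8
  endloop
 endfacet
 facet normal -0.692 -0.169 -0.702
  outer loop
   vertex 2.5 3.5 0.5
   vertex 1.1 0.1 2.7
   vertex 0.4 1.3 3.1
  endloop
 endfacet
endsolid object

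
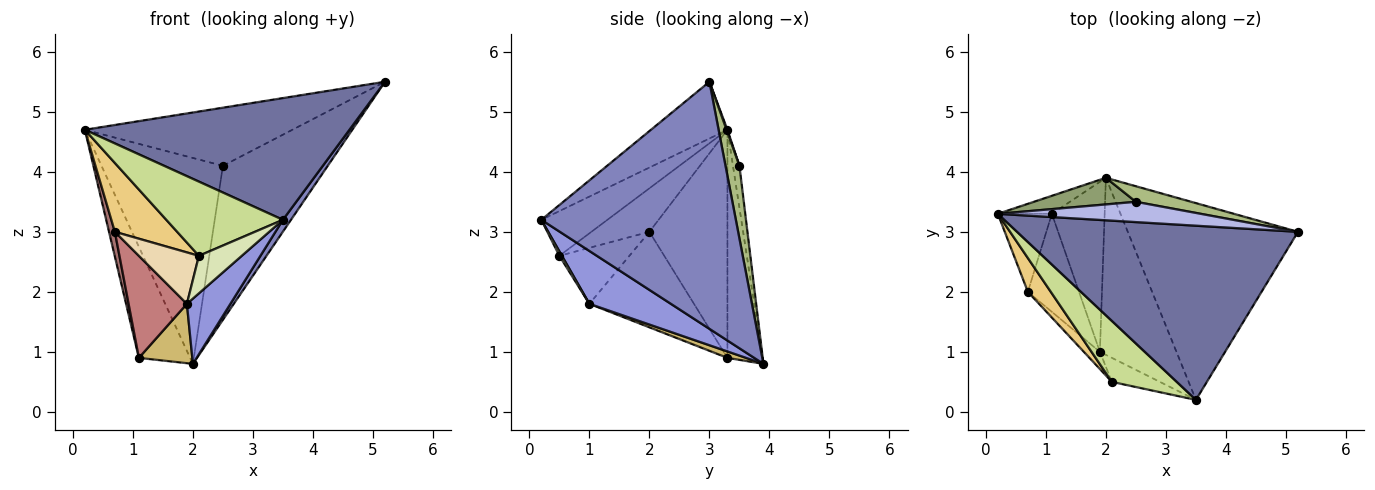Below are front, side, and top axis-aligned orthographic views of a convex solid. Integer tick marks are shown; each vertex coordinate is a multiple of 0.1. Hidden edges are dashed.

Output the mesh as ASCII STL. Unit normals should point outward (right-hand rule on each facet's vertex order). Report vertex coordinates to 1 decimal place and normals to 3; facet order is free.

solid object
 facet normal -0.163 -0.565 0.809
  outer loop
   vertex 3.5 0.2 3.2
   vertex 5.2 3.0 5.5
   vertex 0.2 3.3 4.7
  endloop
 endfacet
 facet normal 0.823 -0.034 -0.567
  outer loop
   vertex 2.0 3.9 0.8
   vertex 5.2 3.0 5.5
   vertex 3.5 0.2 3.2
  endloop
 endfacet
 facet normal 0.544 -0.290 -0.787
  outer loop
   vertex 1.9 1.0 1.8
   vertex 2.0 3.9 0.8
   vertex 3.5 0.2 3.2
  endloop
 endfacet
 facet normal 0.004 0.944 0.330
  outer loop
   vertex 2.5 3.5 4.1
   vertex 0.2 3.3 4.7
   vertex 5.2 3.0 5.5
  endloop
 endfacet
 facet normal -0.053 0.990 0.128
  outer loop
   vertex 2.5 3.5 4.1
   vertex 2.0 3.9 0.8
   vertex 0.2 3.3 4.7
  endloop
 endfacet
 facet normal 0.131 0.986 0.100
  outer loop
   vertex 2.5 3.5 4.1
   vertex 5.2 3.0 5.5
   vertex 2.0 3.9 0.8
  endloop
 endfacet
 facet normal -0.401 -0.708 0.581
  outer loop
   vertex 2.1 0.5 2.6
   vertex 3.5 0.2 3.2
   vertex 0.2 3.3 4.7
  endloop
 endfacet
 facet normal 0.050 -0.841 -0.538
  outer loop
   vertex 2.1 0.5 2.6
   vertex 1.9 1.0 1.8
   vertex 3.5 0.2 3.2
  endloop
 endfacet
 facet normal -0.560 0.818 -0.133
  outer loop
   vertex 1.1 3.3 0.9
   vertex 0.2 3.3 4.7
   vertex 2.0 3.9 0.8
  endloop
 endfacet
 facet normal 0.114 -0.327 -0.938
  outer loop
   vertex 1.1 3.3 0.9
   vertex 2.0 3.9 0.8
   vertex 1.9 1.0 1.8
  endloop
 endfacet
 facet normal -0.641 -0.689 0.338
  outer loop
   vertex 0.7 2.0 3.0
   vertex 2.1 0.5 2.6
   vertex 0.2 3.3 4.7
  endloop
 endfacet
 facet normal -0.742 -0.636 -0.212
  outer loop
   vertex 0.7 2.0 3.0
   vertex 1.9 1.0 1.8
   vertex 2.1 0.5 2.6
  endloop
 endfacet
 facet normal -0.971 -0.073 -0.230
  outer loop
   vertex 0.7 2.0 3.0
   vertex 0.2 3.3 4.7
   vertex 1.1 3.3 0.9
  endloop
 endfacet
 facet normal -0.791 -0.441 -0.424
  outer loop
   vertex 0.7 2.0 3.0
   vertex 1.1 3.3 0.9
   vertex 1.9 1.0 1.8
  endloop
 endfacet
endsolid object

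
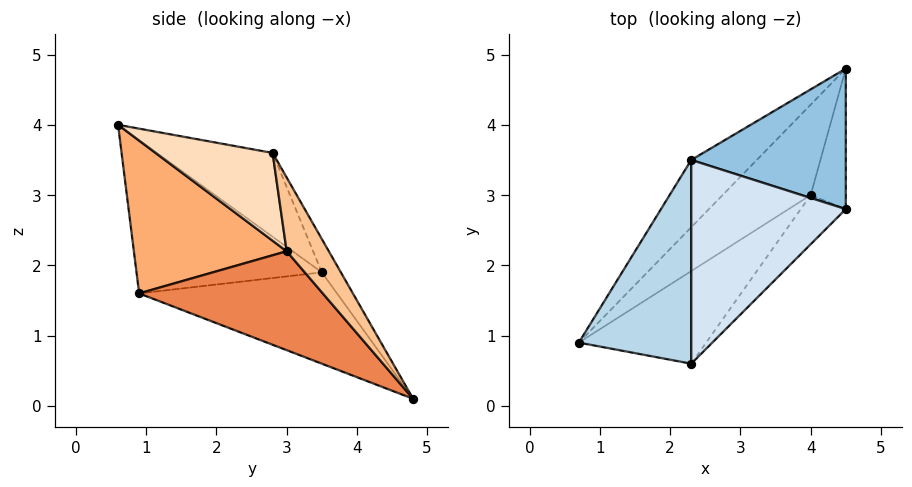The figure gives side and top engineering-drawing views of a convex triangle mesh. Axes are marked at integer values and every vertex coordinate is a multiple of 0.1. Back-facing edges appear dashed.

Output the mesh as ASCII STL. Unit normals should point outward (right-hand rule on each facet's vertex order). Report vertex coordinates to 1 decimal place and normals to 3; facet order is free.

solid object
 facet normal -0.707 0.493 -0.507
  outer loop
   vertex 2.3 3.5 1.9
   vertex 4.5 4.8 0.1
   vertex 0.7 0.9 1.6
  endloop
 endfacet
 facet normal -0.107 0.863 0.493
  outer loop
   vertex 2.3 3.5 1.9
   vertex 4.5 2.8 3.6
   vertex 4.5 4.8 0.1
  endloop
 endfacet
 facet normal -0.741 0.394 0.543
  outer loop
   vertex 2.3 3.5 1.9
   vertex 0.7 0.9 1.6
   vertex 2.3 0.6 4.0
  endloop
 endfacet
 facet normal -0.402 0.537 0.742
  outer loop
   vertex 2.3 3.5 1.9
   vertex 2.3 0.6 4.0
   vertex 4.5 2.8 3.6
  endloop
 endfacet
 facet normal 0.532 -0.701 -0.474
  outer loop
   vertex 4.0 3.0 2.2
   vertex 0.7 0.9 1.6
   vertex 4.5 4.8 0.1
  endloop
 endfacet
 facet normal 0.537 -0.716 -0.447
  outer loop
   vertex 4.0 3.0 2.2
   vertex 2.3 0.6 4.0
   vertex 0.7 0.9 1.6
  endloop
 endfacet
 facet normal 0.721 -0.601 -0.344
  outer loop
   vertex 4.0 3.0 2.2
   vertex 4.5 4.8 0.1
   vertex 4.5 2.8 3.6
  endloop
 endfacet
 facet normal 0.638 -0.697 -0.327
  outer loop
   vertex 4.0 3.0 2.2
   vertex 4.5 2.8 3.6
   vertex 2.3 0.6 4.0
  endloop
 endfacet
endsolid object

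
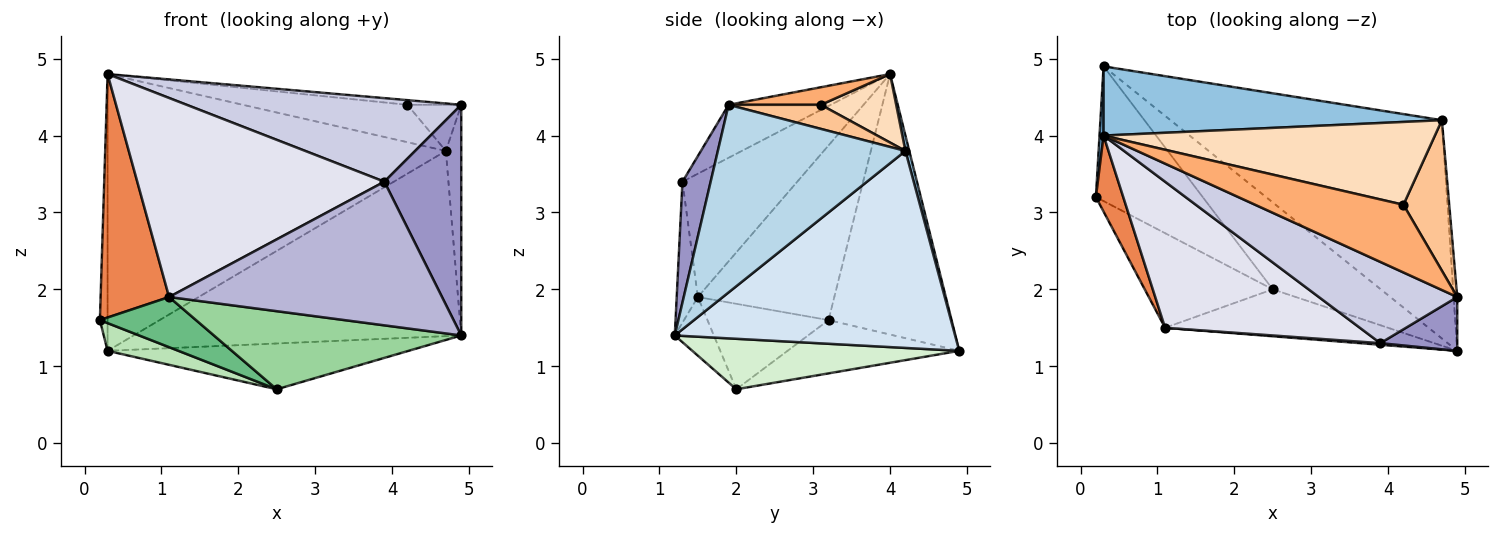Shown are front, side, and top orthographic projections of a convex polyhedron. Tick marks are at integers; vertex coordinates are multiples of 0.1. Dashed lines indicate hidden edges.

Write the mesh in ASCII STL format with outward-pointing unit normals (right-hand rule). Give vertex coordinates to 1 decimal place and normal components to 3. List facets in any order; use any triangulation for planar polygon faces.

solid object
 facet normal -0.998 0.062 0.016
  outer loop
   vertex 0.3 4.0 4.8
   vertex 0.3 4.9 1.2
   vertex 0.2 3.2 1.6
  endloop
 endfacet
 facet normal 0.011 0.970 0.243
  outer loop
   vertex 4.7 4.2 3.8
   vertex 0.3 4.9 1.2
   vertex 0.3 4.0 4.8
  endloop
 endfacet
 facet normal 0.996 0.082 -0.019
  outer loop
   vertex 4.7 4.2 3.8
   vertex 4.9 1.9 4.4
   vertex 4.9 1.2 1.4
  endloop
 endfacet
 facet normal 0.484 0.566 -0.667
  outer loop
   vertex 4.7 4.2 3.8
   vertex 4.9 1.2 1.4
   vertex 0.3 4.9 1.2
  endloop
 endfacet
 facet normal -0.885 -0.444 0.139
  outer loop
   vertex 1.1 1.5 1.9
   vertex 0.3 4.0 4.8
   vertex 0.2 3.2 1.6
  endloop
 endfacet
 facet normal 0.117 0.068 0.991
  outer loop
   vertex 4.2 3.1 4.4
   vertex 0.3 4.0 4.8
   vertex 4.9 1.9 4.4
  endloop
 endfacet
 facet normal 0.449 0.262 0.854
  outer loop
   vertex 4.2 3.1 4.4
   vertex 4.9 1.9 4.4
   vertex 4.7 4.2 3.8
  endloop
 endfacet
 facet normal 0.185 0.404 0.896
  outer loop
   vertex 4.2 3.1 4.4
   vertex 4.7 4.2 3.8
   vertex 0.3 4.0 4.8
  endloop
 endfacet
 facet normal -0.508 -0.403 -0.761
  outer loop
   vertex 2.5 2.0 0.7
   vertex 1.1 1.5 1.9
   vertex 0.2 3.2 1.6
  endloop
 endfacet
 facet normal -0.134 -0.849 -0.510
  outer loop
   vertex 2.5 2.0 0.7
   vertex 4.9 1.2 1.4
   vertex 1.1 1.5 1.9
  endloop
 endfacet
 facet normal -0.439 -0.181 -0.880
  outer loop
   vertex 2.5 2.0 0.7
   vertex 0.2 3.2 1.6
   vertex 0.3 4.9 1.2
  endloop
 endfacet
 facet normal 0.382 0.431 -0.818
  outer loop
   vertex 2.5 2.0 0.7
   vertex 0.3 4.9 1.2
   vertex 4.9 1.2 1.4
  endloop
 endfacet
 facet normal 0.336 -0.917 0.214
  outer loop
   vertex 3.9 1.3 3.4
   vertex 4.9 1.2 1.4
   vertex 4.9 1.9 4.4
  endloop
 endfacet
 facet normal -0.077 -0.997 0.011
  outer loop
   vertex 3.9 1.3 3.4
   vertex 1.1 1.5 1.9
   vertex 4.9 1.2 1.4
  endloop
 endfacet
 facet normal -0.258 -0.693 0.673
  outer loop
   vertex 3.9 1.3 3.4
   vertex 4.9 1.9 4.4
   vertex 0.3 4.0 4.8
  endloop
 endfacet
 facet normal -0.351 -0.755 0.554
  outer loop
   vertex 3.9 1.3 3.4
   vertex 0.3 4.0 4.8
   vertex 1.1 1.5 1.9
  endloop
 endfacet
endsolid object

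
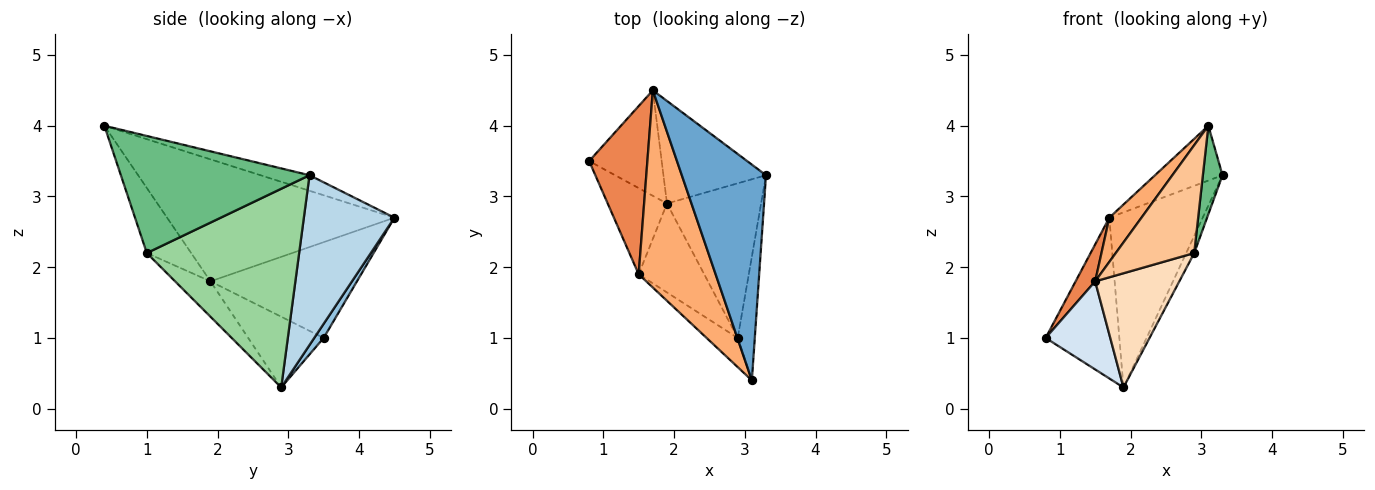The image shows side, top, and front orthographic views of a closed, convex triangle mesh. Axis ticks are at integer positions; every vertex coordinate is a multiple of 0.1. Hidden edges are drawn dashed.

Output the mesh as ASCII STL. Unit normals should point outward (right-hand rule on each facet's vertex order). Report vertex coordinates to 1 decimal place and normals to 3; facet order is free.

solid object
 facet normal -0.176 0.242 0.954
  outer loop
   vertex 1.7 4.5 2.7
   vertex 3.1 0.4 4.0
   vertex 3.3 3.3 3.3
  endloop
 endfacet
 facet normal 0.106 0.831 -0.545
  outer loop
   vertex 1.7 4.5 2.7
   vertex 1.9 2.9 0.3
   vertex 0.8 3.5 1.0
  endloop
 endfacet
 facet normal 0.642 0.662 -0.388
  outer loop
   vertex 1.7 4.5 2.7
   vertex 3.3 3.3 3.3
   vertex 1.9 2.9 0.3
  endloop
 endfacet
 facet normal -0.641 -0.549 -0.537
  outer loop
   vertex 1.5 1.9 1.8
   vertex 0.8 3.5 1.0
   vertex 1.9 2.9 0.3
  endloop
 endfacet
 facet normal -0.849 -0.113 0.516
  outer loop
   vertex 1.5 1.9 1.8
   vertex 1.7 4.5 2.7
   vertex 0.8 3.5 1.0
  endloop
 endfacet
 facet normal -0.840 -0.119 0.530
  outer loop
   vertex 1.5 1.9 1.8
   vertex 3.1 0.4 4.0
   vertex 1.7 4.5 2.7
  endloop
 endfacet
 facet normal -0.479 -0.847 -0.229
  outer loop
   vertex 2.9 1.0 2.2
   vertex 3.1 0.4 4.0
   vertex 1.5 1.9 1.8
  endloop
 endfacet
 facet normal -0.315 -0.749 -0.583
  outer loop
   vertex 2.9 1.0 2.2
   vertex 1.5 1.9 1.8
   vertex 1.9 2.9 0.3
  endloop
 endfacet
 facet normal 0.984 -0.103 -0.144
  outer loop
   vertex 2.9 1.0 2.2
   vertex 3.3 3.3 3.3
   vertex 3.1 0.4 4.0
  endloop
 endfacet
 facet normal 0.903 0.048 -0.428
  outer loop
   vertex 2.9 1.0 2.2
   vertex 1.9 2.9 0.3
   vertex 3.3 3.3 3.3
  endloop
 endfacet
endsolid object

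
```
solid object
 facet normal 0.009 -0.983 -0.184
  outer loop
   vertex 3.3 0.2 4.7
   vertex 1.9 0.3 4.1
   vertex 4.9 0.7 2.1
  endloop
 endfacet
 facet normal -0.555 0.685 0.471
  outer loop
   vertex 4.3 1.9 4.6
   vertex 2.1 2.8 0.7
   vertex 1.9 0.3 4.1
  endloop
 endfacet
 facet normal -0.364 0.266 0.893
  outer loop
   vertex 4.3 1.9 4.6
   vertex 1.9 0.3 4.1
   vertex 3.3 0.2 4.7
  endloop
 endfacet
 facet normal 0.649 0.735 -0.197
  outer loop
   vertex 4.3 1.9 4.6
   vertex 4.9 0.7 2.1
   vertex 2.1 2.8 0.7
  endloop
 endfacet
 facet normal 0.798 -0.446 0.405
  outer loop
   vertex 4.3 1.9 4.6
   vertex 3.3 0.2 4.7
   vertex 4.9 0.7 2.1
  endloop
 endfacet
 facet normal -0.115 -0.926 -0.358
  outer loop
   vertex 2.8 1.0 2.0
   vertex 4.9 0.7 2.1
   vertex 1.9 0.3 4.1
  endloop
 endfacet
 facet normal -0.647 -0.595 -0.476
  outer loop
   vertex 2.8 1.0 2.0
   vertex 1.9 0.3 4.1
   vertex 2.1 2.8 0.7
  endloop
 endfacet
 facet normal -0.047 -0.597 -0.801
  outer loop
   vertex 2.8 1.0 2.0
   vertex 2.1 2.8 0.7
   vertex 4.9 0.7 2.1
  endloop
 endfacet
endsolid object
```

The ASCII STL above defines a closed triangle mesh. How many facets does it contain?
8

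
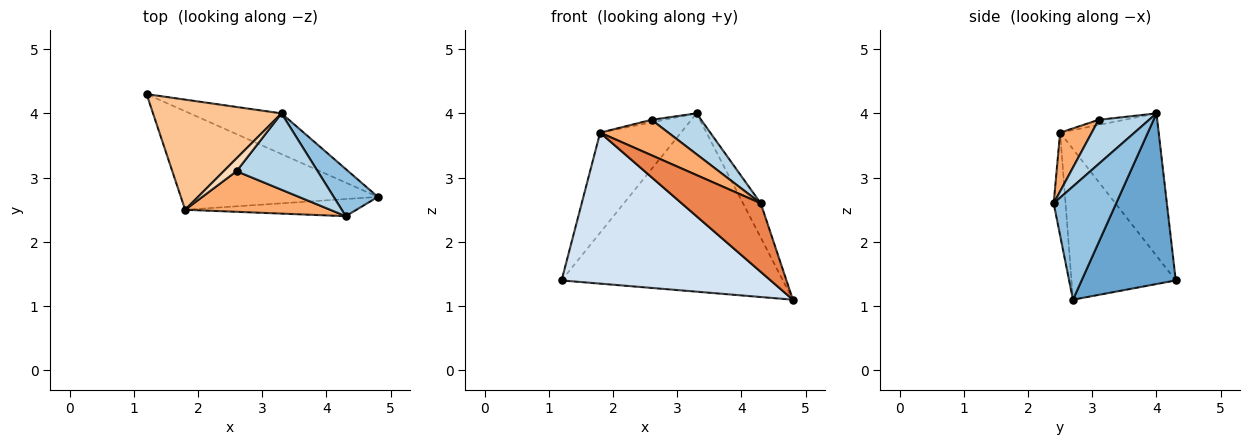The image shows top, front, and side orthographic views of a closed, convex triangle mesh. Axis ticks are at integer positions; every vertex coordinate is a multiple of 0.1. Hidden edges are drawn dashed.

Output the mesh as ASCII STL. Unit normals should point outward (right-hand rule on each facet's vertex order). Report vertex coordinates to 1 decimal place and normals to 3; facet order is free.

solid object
 facet normal 0.383 0.901 -0.206
  outer loop
   vertex 3.3 4.0 4.0
   vertex 4.8 2.7 1.1
   vertex 1.2 4.3 1.4
  endloop
 endfacet
 facet normal 0.901 0.256 0.351
  outer loop
   vertex 4.3 2.4 2.6
   vertex 4.8 2.7 1.1
   vertex 3.3 4.0 4.0
  endloop
 endfacet
 facet normal 0.433 -0.425 0.795
  outer loop
   vertex 2.6 3.1 3.9
   vertex 4.3 2.4 2.6
   vertex 3.3 4.0 4.0
  endloop
 endfacet
 facet normal -0.385 -0.773 -0.504
  outer loop
   vertex 1.8 2.5 3.7
   vertex 1.2 4.3 1.4
   vertex 4.8 2.7 1.1
  endloop
 endfacet
 facet normal -0.144 -0.960 -0.240
  outer loop
   vertex 1.8 2.5 3.7
   vertex 4.8 2.7 1.1
   vertex 4.3 2.4 2.6
  endloop
 endfacet
 facet normal 0.292 -0.629 0.720
  outer loop
   vertex 1.8 2.5 3.7
   vertex 4.3 2.4 2.6
   vertex 2.6 3.1 3.9
  endloop
 endfacet
 facet normal -0.634 0.520 0.572
  outer loop
   vertex 1.8 2.5 3.7
   vertex 3.3 4.0 4.0
   vertex 1.2 4.3 1.4
  endloop
 endfacet
 facet normal -0.365 0.183 0.913
  outer loop
   vertex 1.8 2.5 3.7
   vertex 2.6 3.1 3.9
   vertex 3.3 4.0 4.0
  endloop
 endfacet
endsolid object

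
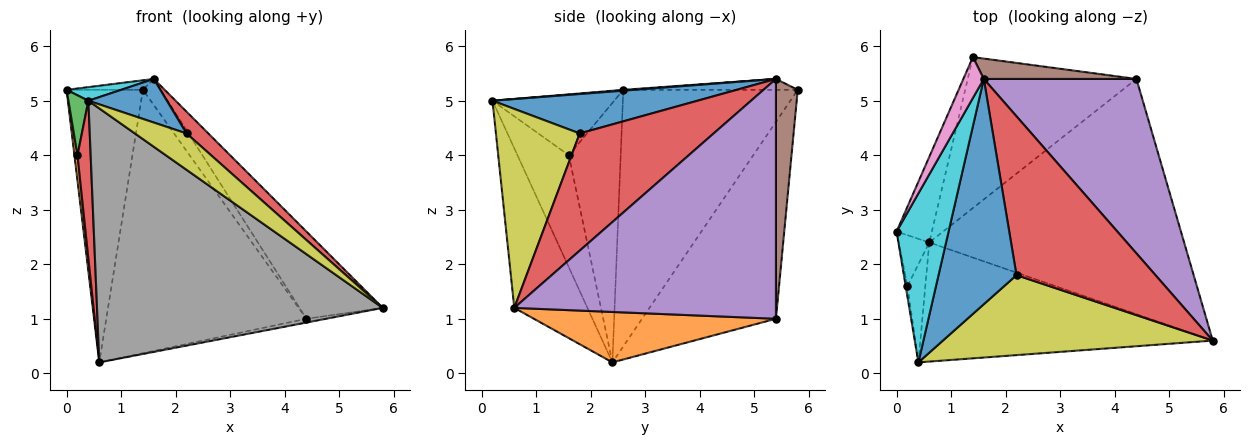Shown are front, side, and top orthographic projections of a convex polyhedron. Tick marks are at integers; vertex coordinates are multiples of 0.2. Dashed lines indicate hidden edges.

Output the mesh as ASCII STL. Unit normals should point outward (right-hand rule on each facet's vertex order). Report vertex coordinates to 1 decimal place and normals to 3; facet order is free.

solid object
 facet normal -0.909 0.398 -0.125
  outer loop
   vertex 0.6 2.4 0.2
   vertex 0.0 2.6 5.2
   vertex 1.4 5.8 5.2
  endloop
 endfacet
 facet normal 0.194 0.016 -0.981
  outer loop
   vertex 4.4 5.4 1.0
   vertex 5.8 0.6 1.2
   vertex 0.6 2.4 0.2
  endloop
 endfacet
 facet normal -0.502 0.750 -0.430
  outer loop
   vertex 4.4 5.4 1.0
   vertex 0.6 2.4 0.2
   vertex 1.4 5.8 5.2
  endloop
 endfacet
 facet normal 0.641 -0.104 0.760
  outer loop
   vertex 1.6 5.4 5.4
   vertex 2.2 1.8 4.4
   vertex 5.8 0.6 1.2
  endloop
 endfacet
 facet normal 0.815 0.259 0.519
  outer loop
   vertex 1.6 5.4 5.4
   vertex 5.8 0.6 1.2
   vertex 4.4 5.4 1.0
  endloop
 endfacet
 facet normal 0.694 0.568 0.442
  outer loop
   vertex 1.6 5.4 5.4
   vertex 4.4 5.4 1.0
   vertex 1.4 5.8 5.2
  endloop
 endfacet
 facet normal -0.461 0.202 0.864
  outer loop
   vertex 1.6 5.4 5.4
   vertex 1.4 5.8 5.2
   vertex 0.0 2.6 5.2
  endloop
 endfacet
 facet normal -0.226 -0.882 -0.414
  outer loop
   vertex 0.4 0.2 5.0
   vertex 0.6 2.4 0.2
   vertex 5.8 0.6 1.2
  endloop
 endfacet
 facet normal 0.557 -0.344 0.756
  outer loop
   vertex 0.4 0.2 5.0
   vertex 5.8 0.6 1.2
   vertex 2.2 1.8 4.4
  endloop
 endfacet
 facet normal 0.016 -0.080 0.997
  outer loop
   vertex 0.4 0.2 5.0
   vertex 1.6 5.4 5.4
   vertex 0.0 2.6 5.2
  endloop
 endfacet
 facet normal 0.444 -0.170 0.879
  outer loop
   vertex 0.4 0.2 5.0
   vertex 2.2 1.8 4.4
   vertex 1.6 5.4 5.4
  endloop
 endfacet
 facet normal -0.991 -0.058 -0.117
  outer loop
   vertex 0.2 1.6 4.0
   vertex 0.0 2.6 5.2
   vertex 0.6 2.4 0.2
  endloop
 endfacet
 facet normal -0.986 -0.162 -0.029
  outer loop
   vertex 0.2 1.6 4.0
   vertex 0.4 0.2 5.0
   vertex 0.0 2.6 5.2
  endloop
 endfacet
 facet normal -0.957 -0.246 -0.152
  outer loop
   vertex 0.2 1.6 4.0
   vertex 0.6 2.4 0.2
   vertex 0.4 0.2 5.0
  endloop
 endfacet
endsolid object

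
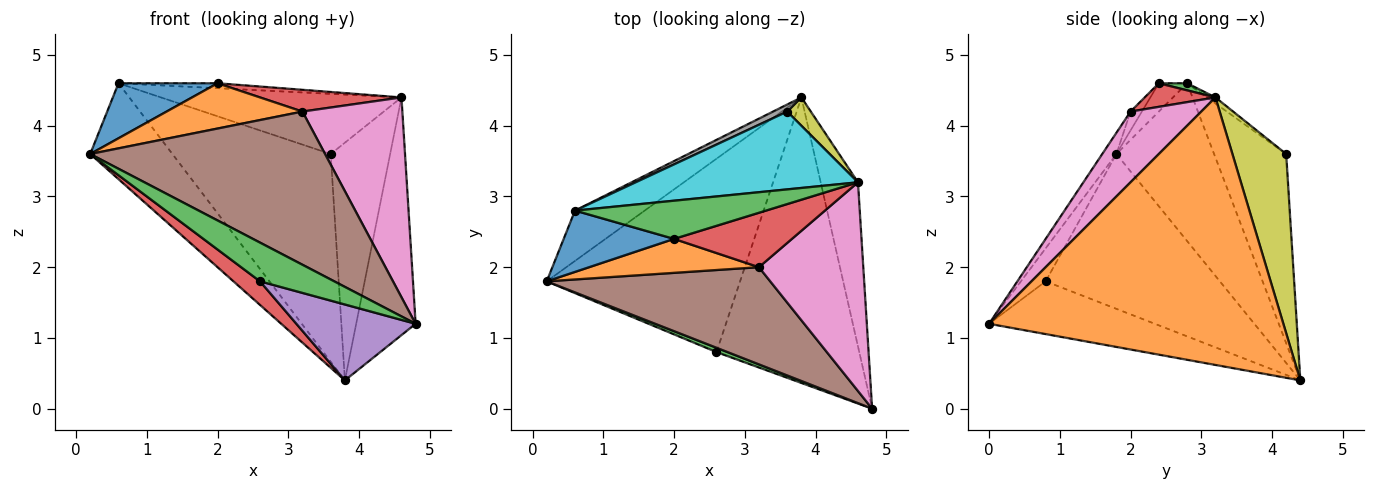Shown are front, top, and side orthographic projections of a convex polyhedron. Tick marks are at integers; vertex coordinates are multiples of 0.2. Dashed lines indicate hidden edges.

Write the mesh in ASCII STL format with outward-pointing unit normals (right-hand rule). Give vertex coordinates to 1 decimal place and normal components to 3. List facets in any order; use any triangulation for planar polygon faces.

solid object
 facet normal -0.725 0.610 -0.320
  outer loop
   vertex 0.6 2.8 4.6
   vertex 3.8 4.4 0.4
   vertex 0.2 1.8 3.6
  endloop
 endfacet
 facet normal 0.971 0.196 -0.135
  outer loop
   vertex 4.6 3.2 4.4
   vertex 4.8 0.0 1.2
   vertex 3.8 4.4 0.4
  endloop
 endfacet
 facet normal -0.314 -0.943 0.105
  outer loop
   vertex 2.6 0.8 1.8
   vertex 4.8 0.0 1.2
   vertex 0.2 1.8 3.6
  endloop
 endfacet
 facet normal -0.622 -0.095 -0.777
  outer loop
   vertex 2.6 0.8 1.8
   vertex 0.2 1.8 3.6
   vertex 3.8 4.4 0.4
  endloop
 endfacet
 facet normal -0.336 -0.242 -0.910
  outer loop
   vertex 2.6 0.8 1.8
   vertex 3.8 4.4 0.4
   vertex 4.8 0.0 1.2
  endloop
 endfacet
 facet normal -0.051 -0.843 0.535
  outer loop
   vertex 3.2 2.0 4.2
   vertex 0.2 1.8 3.6
   vertex 4.8 0.0 1.2
  endloop
 endfacet
 facet normal 0.440 -0.621 0.649
  outer loop
   vertex 3.2 2.0 4.2
   vertex 4.8 0.0 1.2
   vertex 4.6 3.2 4.4
  endloop
 endfacet
 facet normal -0.414 0.910 0.031
  outer loop
   vertex 3.6 4.2 3.6
   vertex 3.8 4.4 0.4
   vertex 0.6 2.8 4.6
  endloop
 endfacet
 facet normal 0.668 0.739 0.088
  outer loop
   vertex 3.6 4.2 3.6
   vertex 4.6 3.2 4.4
   vertex 3.8 4.4 0.4
  endloop
 endfacet
 facet normal -0.022 0.611 0.791
  outer loop
   vertex 3.6 4.2 3.6
   vertex 0.6 2.8 4.6
   vertex 4.6 3.2 4.4
  endloop
 endfacet
 facet normal -0.187 -0.656 0.731
  outer loop
   vertex 2.0 2.4 4.6
   vertex 0.6 2.8 4.6
   vertex 0.2 1.8 3.6
  endloop
 endfacet
 facet normal -0.067 -0.798 0.599
  outer loop
   vertex 2.0 2.4 4.6
   vertex 0.2 1.8 3.6
   vertex 3.2 2.0 4.2
  endloop
 endfacet
 facet normal 0.037 0.128 0.991
  outer loop
   vertex 2.0 2.4 4.6
   vertex 4.6 3.2 4.4
   vertex 0.6 2.8 4.6
  endloop
 endfacet
 facet normal 0.183 -0.365 0.913
  outer loop
   vertex 2.0 2.4 4.6
   vertex 3.2 2.0 4.2
   vertex 4.6 3.2 4.4
  endloop
 endfacet
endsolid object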